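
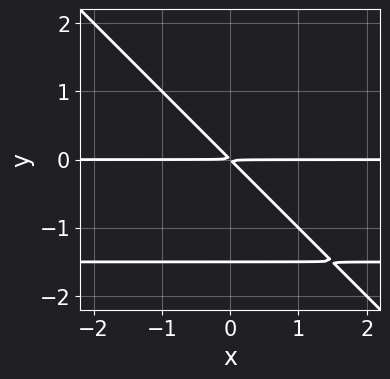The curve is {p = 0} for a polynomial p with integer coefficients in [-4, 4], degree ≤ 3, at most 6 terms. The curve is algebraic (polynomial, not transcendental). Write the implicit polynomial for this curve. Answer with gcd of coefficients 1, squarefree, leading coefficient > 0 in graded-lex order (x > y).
2*x*y^2 + 2*y^3 + 3*x*y + 3*y^2

First, the degree is 3 — no degree-2 curve has this shape.
Next, observable constraints: every point of the x-axis in the box is on the curve.
Finally, putting this together gives p.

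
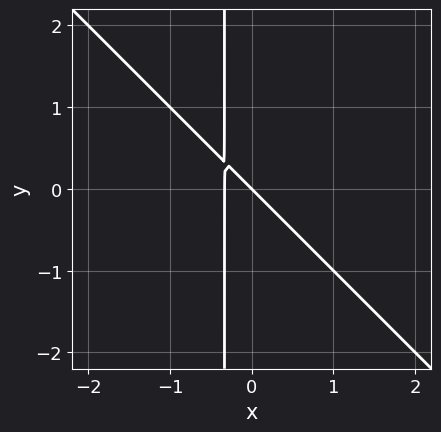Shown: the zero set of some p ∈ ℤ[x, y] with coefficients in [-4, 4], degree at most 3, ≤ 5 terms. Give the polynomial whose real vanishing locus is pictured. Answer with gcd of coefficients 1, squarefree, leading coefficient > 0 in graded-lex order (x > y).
First, degree: no degree-1 curve has this shape, so deg p = 2.
Next, against the integer gridlines: it crosses the y-axis at the gridline y = 0; it meets the x-axis at x = 0 (among the integer gridlines).
Finally, assembling these constraints gives the stated polynomial.

3*x^2 + 3*x*y + x + y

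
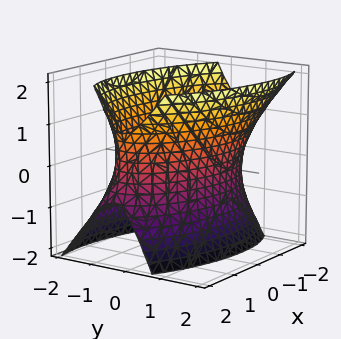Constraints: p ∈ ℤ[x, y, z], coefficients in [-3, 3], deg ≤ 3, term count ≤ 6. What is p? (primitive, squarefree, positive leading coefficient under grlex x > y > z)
x^2 + x*y + 3*y^2 - y*z - z^2 - 3

(a) The degree is 2 — the shape is more complex than any degree-1 surface.
(b) Reading off the gridlines: no z-intercept at any integer in the box; among the integer gridlines, it crosses the y-axis at y ∈ {-1, 1}.
(c) Fitting integer coefficients to these (and the overall shape) gives p.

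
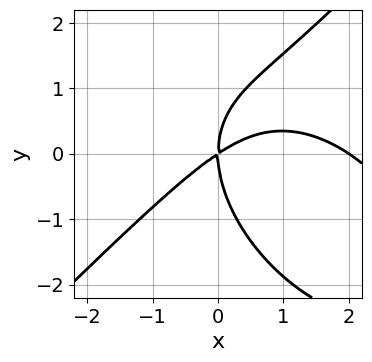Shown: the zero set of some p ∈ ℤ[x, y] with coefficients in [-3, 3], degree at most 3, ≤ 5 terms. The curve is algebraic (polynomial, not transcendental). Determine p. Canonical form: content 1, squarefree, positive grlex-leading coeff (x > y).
x^3 - y^3 - 2*x^2 + 3*x*y

The degree is 3 — the shape is more complex than any degree-2 curve.
From the visible intercepts: it meets the y-axis at y = 0 (among the integer gridlines); among the integer gridlines, it crosses the x-axis at x ∈ {0, 2}.
Solving for integer coefficients yields p as stated.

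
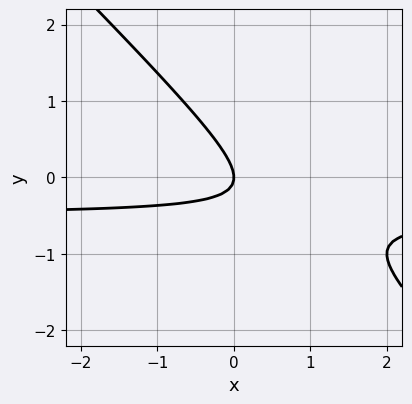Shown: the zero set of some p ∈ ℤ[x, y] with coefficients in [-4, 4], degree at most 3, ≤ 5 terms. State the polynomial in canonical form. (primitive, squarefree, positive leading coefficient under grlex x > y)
The degree is 2 — a generic line meets the curve in up to 2 points.
From the visible intercepts: one y-axis crossing is at y = 0; one x-axis crossing is at x = 0.
Fitting integer coefficients to these (and the overall shape) gives p.

2*x*y + 2*y^2 + x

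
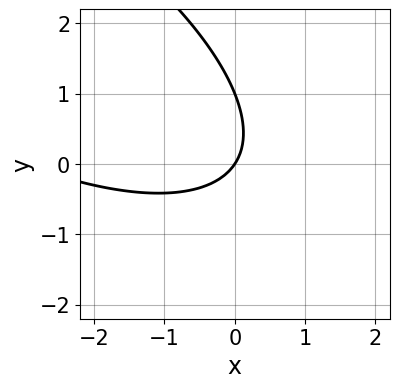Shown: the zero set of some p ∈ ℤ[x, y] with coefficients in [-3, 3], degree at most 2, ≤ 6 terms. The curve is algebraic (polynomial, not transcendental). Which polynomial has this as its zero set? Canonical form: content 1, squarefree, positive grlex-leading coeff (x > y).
x^2 + 2*x*y + 2*y^2 + 3*x - 2*y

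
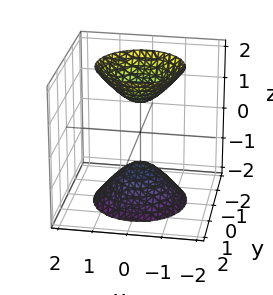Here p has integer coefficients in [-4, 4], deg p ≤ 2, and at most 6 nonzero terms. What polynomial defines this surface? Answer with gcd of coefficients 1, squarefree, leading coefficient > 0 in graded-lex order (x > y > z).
2*x^2 + 2*y^2 - z^2 + 1

1. There are 2 components. Treating them together as one polynomial.
2. The degree is 2 — the shape is more complex than any degree-1 surface.
3. Symmetry: every cross-section ⟂ z is a circle, so x, y appear only via x² + y².
4. Checking where it meets the axes: it misses every integer gridline on the y-axis; the z-axis gridline crossings are at z ∈ {-1, 1}.
5. These observations pin down the coefficients.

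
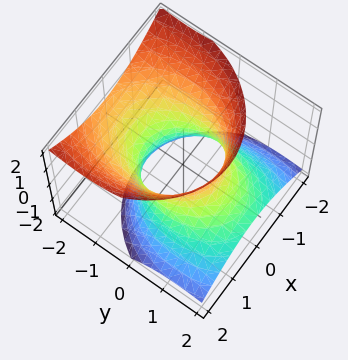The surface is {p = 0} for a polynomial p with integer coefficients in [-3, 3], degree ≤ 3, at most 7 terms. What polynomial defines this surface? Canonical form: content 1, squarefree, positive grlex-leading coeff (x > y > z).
3*x^2 + 2*y^2 + 3*y*z - 2*z^2 - 3

(a) Degree: a generic line meets the surface in up to 2 points, so deg p = 2.
(b) Against the integer gridlines: no z-intercept at any integer in the box; the x-axis gridline crossings are at x ∈ {-1, 1}.
(c) Putting this together gives p.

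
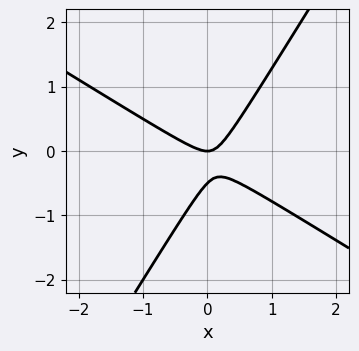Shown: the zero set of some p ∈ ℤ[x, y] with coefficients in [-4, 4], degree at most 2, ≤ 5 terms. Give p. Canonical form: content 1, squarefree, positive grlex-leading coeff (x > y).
2*x^2 + 2*x*y - 2*y^2 - y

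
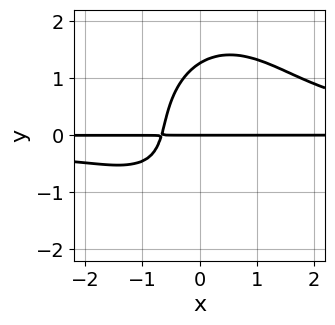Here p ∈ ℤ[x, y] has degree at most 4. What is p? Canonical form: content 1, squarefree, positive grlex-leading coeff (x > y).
2*x^2*y^2 + y^4 - 3*x*y - 2*y

First, the degree is 4 — no degree-3 curve has this shape.
Then, from the visible intercepts: the visible x-axis segment lies entirely on the curve; one y-axis crossing is at y = 0.
Finally, the integer polynomial consistent with all of this is the stated p.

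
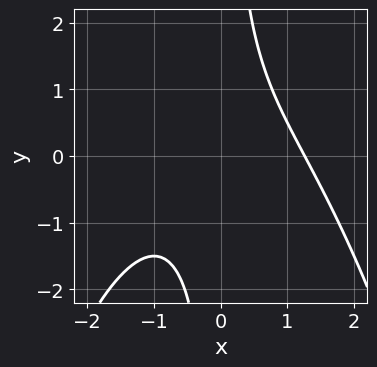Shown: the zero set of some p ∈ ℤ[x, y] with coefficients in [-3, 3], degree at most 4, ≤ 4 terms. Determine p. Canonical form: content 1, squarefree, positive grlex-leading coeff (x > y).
x^3 + 2*x*y - 2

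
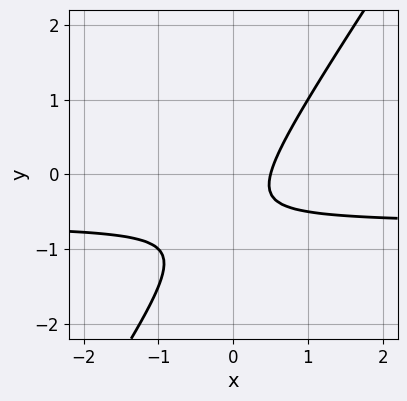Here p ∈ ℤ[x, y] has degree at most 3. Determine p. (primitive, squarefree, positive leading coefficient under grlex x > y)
3*x*y - 2*y^2 + 2*x - 2*y - 1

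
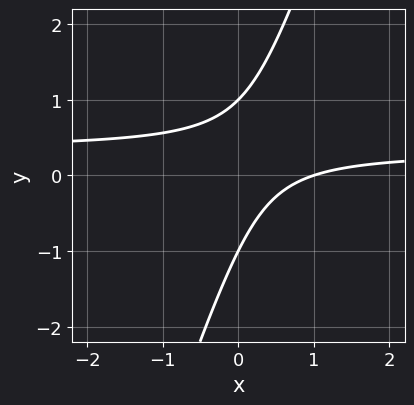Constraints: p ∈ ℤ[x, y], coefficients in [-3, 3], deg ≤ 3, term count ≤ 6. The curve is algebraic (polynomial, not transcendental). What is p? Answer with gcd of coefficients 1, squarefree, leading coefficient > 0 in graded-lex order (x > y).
3*x*y - y^2 - x + 1

(a) The degree is 2 — a generic line meets the curve in up to 2 points.
(b) From the axis intercepts and sections: among the integer gridlines, it crosses the y-axis at y ∈ {-1, 1}; it crosses the x-axis at the gridline x = 1.
(c) Matching integer coefficients to the picture gives p.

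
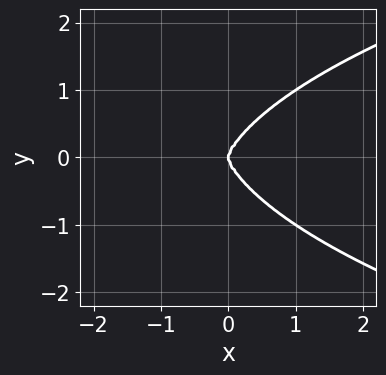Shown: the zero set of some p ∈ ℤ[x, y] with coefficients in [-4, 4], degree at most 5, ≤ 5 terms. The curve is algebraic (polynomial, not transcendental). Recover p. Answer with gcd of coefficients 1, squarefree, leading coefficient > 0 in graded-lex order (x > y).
x^2*y^2 + y^4 - 2*x^3

(a) Degree: no degree-3 curve has this shape, so deg p = 4.
(b) Symmetries: the y ↦ −y reflection is a symmetry, so y appears only in even powers.
(c) Checking where it meets the axes: it crosses the y-axis at the gridline y = 0; it meets the x-axis at x = 0 (among the integer gridlines).
(d) Solving for integer coefficients yields p as stated.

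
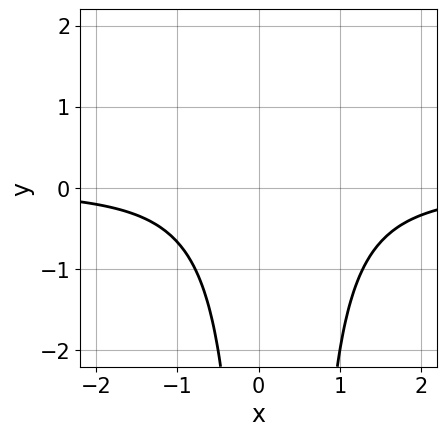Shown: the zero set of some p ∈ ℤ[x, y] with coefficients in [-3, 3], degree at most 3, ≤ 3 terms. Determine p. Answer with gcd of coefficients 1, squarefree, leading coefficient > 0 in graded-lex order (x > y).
2*x^2*y - x*y + 2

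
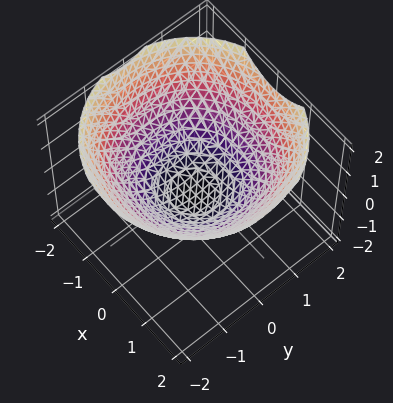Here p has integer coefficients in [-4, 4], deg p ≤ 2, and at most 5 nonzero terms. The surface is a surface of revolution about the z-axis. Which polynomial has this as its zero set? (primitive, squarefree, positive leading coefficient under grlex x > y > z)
(a) Degree: the shape is more complex than any degree-1 surface, so deg p = 2.
(b) Symmetries: every cross-section ⟂ z is a circle, so x, y appear only via x² + y².
(c) From the axis intercepts and sections: the y-axis gridline crossings are at y ∈ {-1, 1}; the x-axis gridline crossings are at x ∈ {-1, 1}; a circular section at z = 0 has radius exactly 1.
(d) The integer polynomial consistent with all of this is the stated p.

x^2 + y^2 - 2*z - 1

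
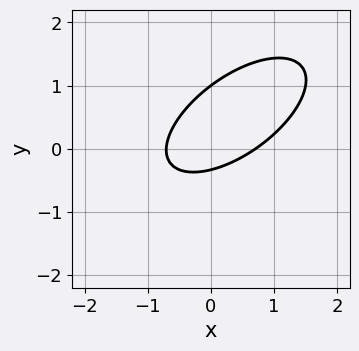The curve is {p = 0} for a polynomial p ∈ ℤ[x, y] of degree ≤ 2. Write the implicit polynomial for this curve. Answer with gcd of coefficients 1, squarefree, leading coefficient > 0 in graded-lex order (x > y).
1. deg p = 2.
2. From the visible intercepts: one y-axis crossing is at y = 1.
3. Solving for integer coefficients yields p as stated.

2*x^2 - 3*x*y + 3*y^2 - 2*y - 1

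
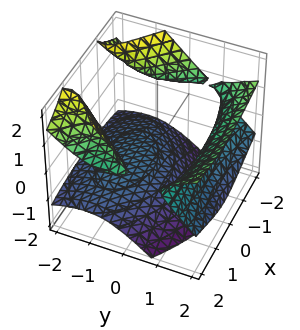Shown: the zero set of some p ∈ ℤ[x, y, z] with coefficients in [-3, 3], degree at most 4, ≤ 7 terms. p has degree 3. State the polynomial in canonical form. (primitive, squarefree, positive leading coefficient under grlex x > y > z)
x^2*z + y^3 - 3*y*z^2 - 2*z^3 - 2

(a) There are 4 components. They look like related sheets of one shape, so recover p as a whole.
(b) The degree is 3 — a generic line meets the surface in up to 3 points.
(c) From the visible intercepts: it meets the z-axis at z = -1 (among the integer gridlines); it misses every integer gridline on the x-axis.
(d) Assembling these constraints gives the stated polynomial.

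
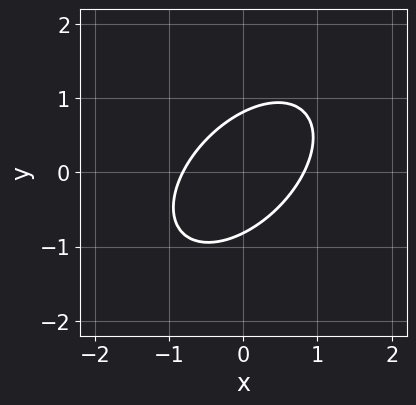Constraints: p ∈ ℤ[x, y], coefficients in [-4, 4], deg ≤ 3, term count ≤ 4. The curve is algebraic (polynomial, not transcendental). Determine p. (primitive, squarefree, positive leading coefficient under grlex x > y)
3*x^2 - 3*x*y + 3*y^2 - 2

deg p = 2.
The integer polynomial consistent with all of this is the stated p.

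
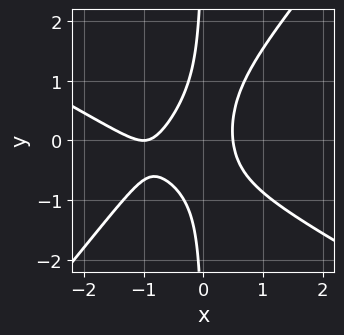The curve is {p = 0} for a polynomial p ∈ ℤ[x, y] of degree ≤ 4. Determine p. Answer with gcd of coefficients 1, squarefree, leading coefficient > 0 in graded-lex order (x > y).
First, the degree is 3 — the shape is more complex than any degree-2 curve.
Then, against the integer gridlines: it meets the x-axis at x = -1 (among the integer gridlines); no y-intercept at any integer in the box.
Finally, assembling these constraints gives the stated polynomial.

2*x^3 + 2*x^2*y - 3*x*y^2 + 3*x^2 - 1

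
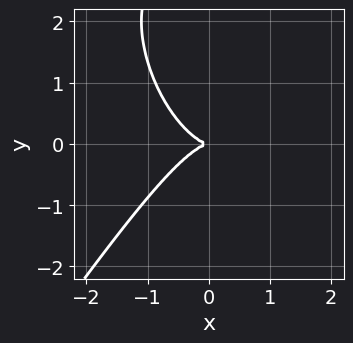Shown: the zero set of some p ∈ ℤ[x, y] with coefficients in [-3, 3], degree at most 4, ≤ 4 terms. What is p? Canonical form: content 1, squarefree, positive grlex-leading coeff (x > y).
3*x^3 - y^3 + 3*y^2

First, deg p = 3. The shape is more complex than any degree-2 curve.
Next, against the integer gridlines: it crosses the y-axis at the gridline y = 0; it crosses the x-axis at the gridline x = 0.
Finally, these observations pin down the coefficients.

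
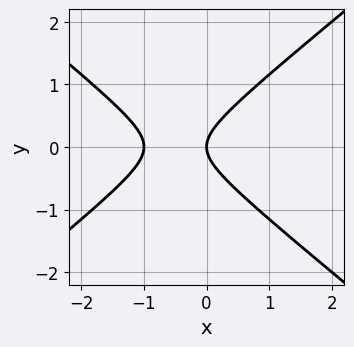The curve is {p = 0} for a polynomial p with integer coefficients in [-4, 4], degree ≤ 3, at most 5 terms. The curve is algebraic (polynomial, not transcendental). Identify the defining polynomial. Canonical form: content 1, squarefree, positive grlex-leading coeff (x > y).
2*x^2 - 3*y^2 + 2*x

1. Degree: the shape is more complex than any degree-1 curve, so deg p = 2.
2. Symmetries: mirror symmetry y ↦ −y ⇒ only even powers of y.
3. Checking where it meets the axes: the x-axis gridline crossings are at x ∈ {-1, 0}; it meets the y-axis at y = 0 (among the integer gridlines).
4. Together with the visible shape, these determine p as stated.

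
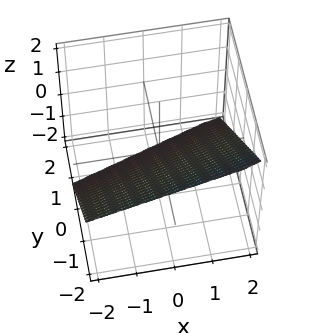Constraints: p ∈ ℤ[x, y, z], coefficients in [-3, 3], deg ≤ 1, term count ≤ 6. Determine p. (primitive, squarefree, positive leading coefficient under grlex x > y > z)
x - 3*y - 3*z - 2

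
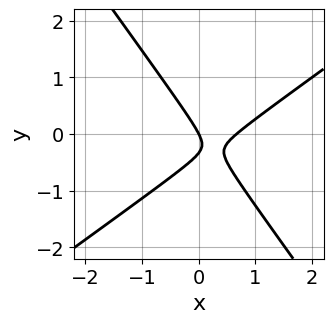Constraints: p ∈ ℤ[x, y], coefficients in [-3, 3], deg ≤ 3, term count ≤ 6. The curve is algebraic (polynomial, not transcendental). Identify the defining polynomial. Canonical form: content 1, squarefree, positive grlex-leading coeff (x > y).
1. The degree is 2 — the shape is more complex than any degree-1 curve.
2. Observable constraints: it meets the y-axis at y = 0 (among the integer gridlines); it meets the x-axis at x = 0 (among the integer gridlines).
3. Solving for integer coefficients yields p as stated.

3*x^2 - 2*x*y - 3*y^2 - 2*x - y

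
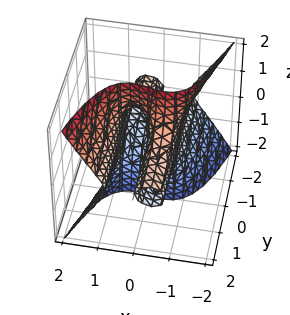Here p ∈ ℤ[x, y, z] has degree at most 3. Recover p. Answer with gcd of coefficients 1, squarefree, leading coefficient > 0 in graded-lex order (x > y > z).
3*x^3 - 2*y*z^2 - 2*x

1. The degree is 3 — a generic line meets the surface in up to 3 points.
2. From the axis intercepts and sections: every point of the z-axis in the box is on the surface; every point of the y-axis in the box is on the surface; it meets the x-axis at x = 0 (among the integer gridlines).
3. The integer polynomial consistent with all of this is the stated p.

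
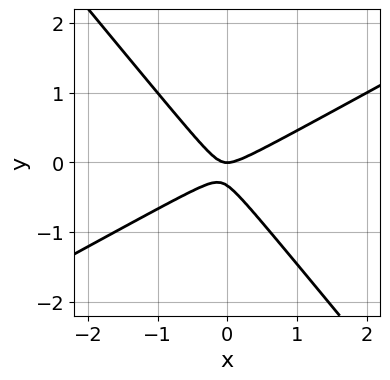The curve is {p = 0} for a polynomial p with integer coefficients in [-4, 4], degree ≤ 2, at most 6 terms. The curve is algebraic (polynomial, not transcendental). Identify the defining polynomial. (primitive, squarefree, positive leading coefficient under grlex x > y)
2*x^2 - 2*x*y - 3*y^2 - y

The degree is 2 — a generic line meets the curve in up to 2 points.
From the visible intercepts: it crosses the x-axis at the gridline x = 0; it meets the y-axis at y = 0 (among the integer gridlines).
Putting this together gives p.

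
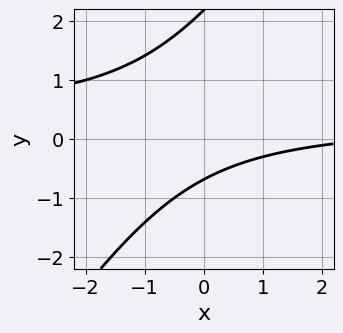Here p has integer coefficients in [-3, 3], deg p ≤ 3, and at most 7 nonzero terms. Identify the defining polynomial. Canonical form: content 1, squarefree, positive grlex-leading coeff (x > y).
deg p = 2.
Reading off the gridlines: the curve avoids every integer x-axis point in the box.
These observations pin down the coefficients.

3*x*y - 2*y^2 - x + 3*y + 3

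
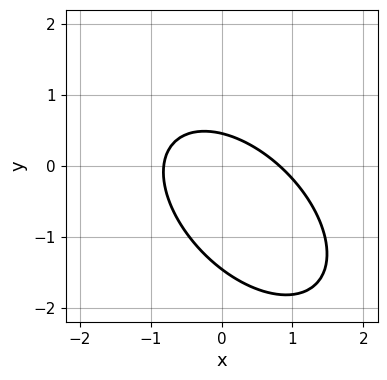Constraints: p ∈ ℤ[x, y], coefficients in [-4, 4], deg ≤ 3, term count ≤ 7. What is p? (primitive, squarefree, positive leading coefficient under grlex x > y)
First, degree: no degree-1 curve has this shape, so deg p = 2.
Finally, matching integer coefficients to the picture gives p.

3*x^2 + 3*x*y + 3*y^2 + 3*y - 2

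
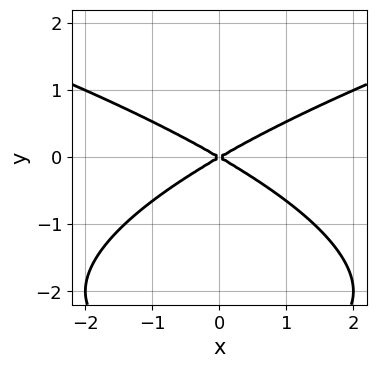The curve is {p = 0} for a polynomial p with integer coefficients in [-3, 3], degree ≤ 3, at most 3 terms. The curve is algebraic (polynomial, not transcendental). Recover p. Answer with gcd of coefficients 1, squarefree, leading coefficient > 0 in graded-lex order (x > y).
The degree is 3 — the shape is more complex than any degree-2 curve.
Symmetries: mirror symmetry x ↦ −x ⇒ only even powers of x.
Reading off the gridlines: one y-axis crossing is at y = 0; it meets the x-axis at x = 0 (among the integer gridlines).
Assembling these constraints gives the stated polynomial.

y^3 - x^2 + 3*y^2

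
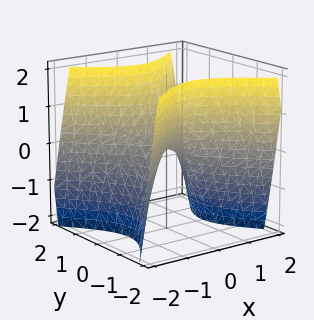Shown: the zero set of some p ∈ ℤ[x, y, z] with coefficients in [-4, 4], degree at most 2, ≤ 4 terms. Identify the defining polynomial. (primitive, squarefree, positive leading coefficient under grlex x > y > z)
3*x^2 - 3*y^2 + 2*z

deg p = 2. A saddle surface; a quadric.
Symmetries: mirror symmetry x ↦ −x ⇒ only even powers of x; mirror symmetry y ↦ −y ⇒ only even powers of y.
From the axis intercepts and sections: it meets the y-axis at y = 0 (among the integer gridlines); one z-axis crossing is at z = 0.
Fitting integer coefficients to these (and the overall shape) gives p.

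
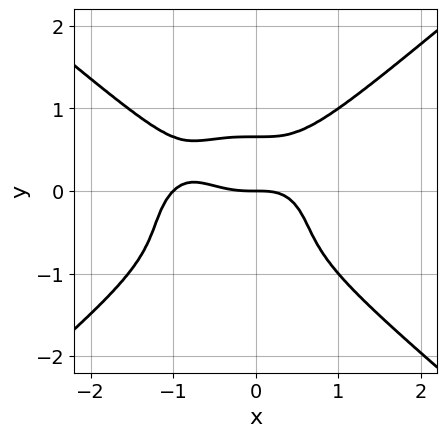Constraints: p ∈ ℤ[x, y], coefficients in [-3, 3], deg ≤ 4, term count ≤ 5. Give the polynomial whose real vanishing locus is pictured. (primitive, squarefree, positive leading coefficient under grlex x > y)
1. The degree is 4 — a generic line meets the curve in up to 4 points.
2. Observable constraints: it meets the y-axis at y = 0 (among the integer gridlines); the x-axis gridline crossings are at x ∈ {-1, 0}.
3. Solving for integer coefficients yields p as stated.

x^4 - 2*y^4 + x^3 - y^3 + y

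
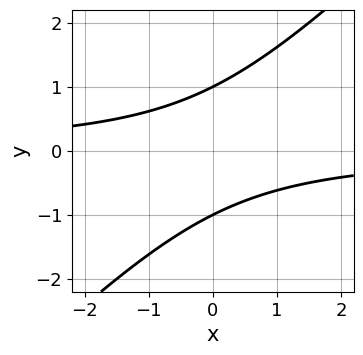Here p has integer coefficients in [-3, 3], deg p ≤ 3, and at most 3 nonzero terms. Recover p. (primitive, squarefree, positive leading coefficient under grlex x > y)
x*y - y^2 + 1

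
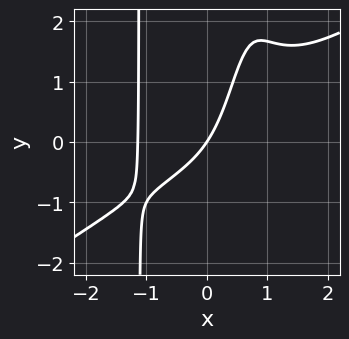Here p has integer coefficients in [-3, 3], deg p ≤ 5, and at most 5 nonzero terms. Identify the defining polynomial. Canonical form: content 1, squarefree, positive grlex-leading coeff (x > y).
(a) Degree: no degree-3 curve has this shape, so deg p = 4.
(b) From the axis intercepts and sections: one y-axis crossing is at y = 0; one x-axis crossing is at x = 0.
(c) Assembling these constraints gives the stated polynomial.

2*x^4 - 3*x^3*y + 2*x*y + 3*x - 2*y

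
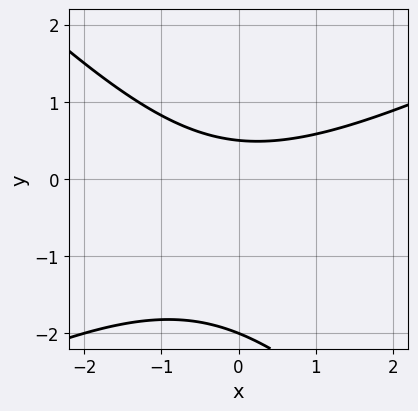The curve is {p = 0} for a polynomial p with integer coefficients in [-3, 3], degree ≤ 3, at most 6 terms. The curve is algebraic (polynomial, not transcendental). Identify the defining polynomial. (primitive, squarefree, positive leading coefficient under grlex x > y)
1. deg p = 2. The shape is more complex than any degree-1 curve.
2. Reading off the gridlines: one y-axis crossing is at y = -2; it misses every integer gridline on the x-axis.
3. The integer polynomial consistent with all of this is the stated p.

x^2 - x*y - 2*y^2 - 3*y + 2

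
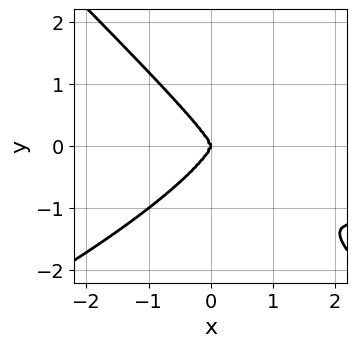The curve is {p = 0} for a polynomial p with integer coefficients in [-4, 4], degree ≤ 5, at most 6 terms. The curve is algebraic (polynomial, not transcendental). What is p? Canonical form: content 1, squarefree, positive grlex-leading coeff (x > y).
x^3*y - 2*x^2*y^2 + 3*y^4 + 2*x^3

(a) Degree: no degree-3 curve has this shape, so deg p = 4.
(b) From the visible intercepts: one x-axis crossing is at x = 0; it meets the y-axis at y = 0 (among the integer gridlines).
(c) The integer polynomial consistent with all of this is the stated p.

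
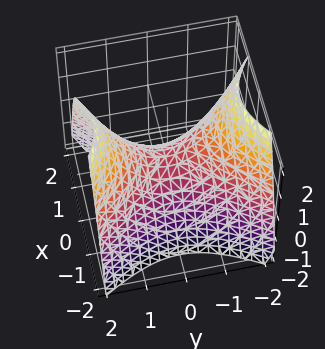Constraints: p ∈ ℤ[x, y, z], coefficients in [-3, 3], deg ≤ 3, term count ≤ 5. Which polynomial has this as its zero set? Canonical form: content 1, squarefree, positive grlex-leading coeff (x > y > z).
First, the degree is 2 — a hyperbolic paraboloid; a quadric.
Next, symmetries: mirror symmetry x ↦ −x ⇒ only even powers of x; mirror symmetry y ↦ −y ⇒ only even powers of y.
Then, against the integer gridlines: it meets the y-axis at y = 0 (among the integer gridlines); it meets the x-axis at x = 0 (among the integer gridlines); it crosses the z-axis at the gridline z = 0.
Finally, the integer polynomial consistent with all of this is the stated p.

3*x^2 - 2*y^2 + 3*z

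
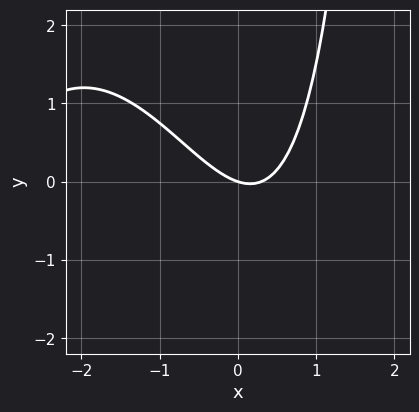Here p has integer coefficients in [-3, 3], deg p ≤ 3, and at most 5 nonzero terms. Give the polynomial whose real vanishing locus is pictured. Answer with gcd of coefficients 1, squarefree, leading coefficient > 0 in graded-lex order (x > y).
(a) Degree: no degree-2 curve has this shape, so deg p = 3.
(b) From the axis intercepts and sections: it crosses the y-axis at the gridline y = 0; one x-axis crossing is at x = 0.
(c) Together with the visible shape, these determine p as stated.

x^3 + 3*x^2 + x*y - x - 3*y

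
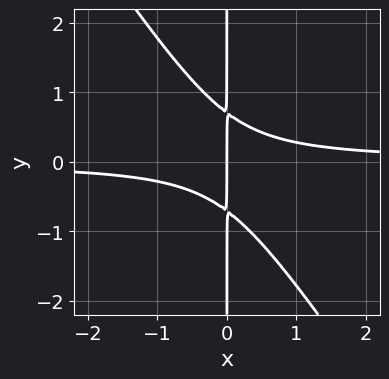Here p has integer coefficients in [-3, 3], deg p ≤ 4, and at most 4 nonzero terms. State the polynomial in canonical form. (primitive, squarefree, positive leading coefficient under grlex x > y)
3*x^2*y + 2*x*y^2 - x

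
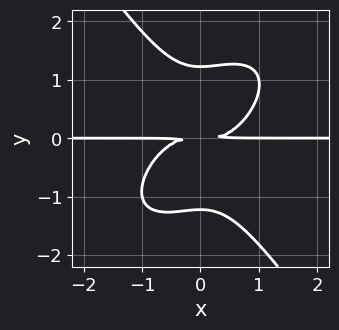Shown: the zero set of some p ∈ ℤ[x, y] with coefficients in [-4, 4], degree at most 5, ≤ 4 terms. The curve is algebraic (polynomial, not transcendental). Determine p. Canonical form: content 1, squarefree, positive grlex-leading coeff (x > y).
3*x^3*y - 2*x^2*y^2 + 2*y^4 - 3*y^2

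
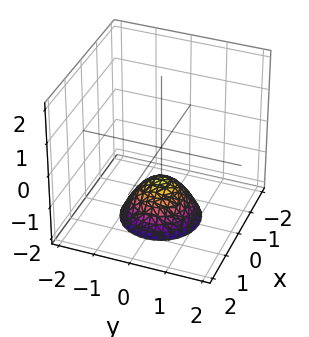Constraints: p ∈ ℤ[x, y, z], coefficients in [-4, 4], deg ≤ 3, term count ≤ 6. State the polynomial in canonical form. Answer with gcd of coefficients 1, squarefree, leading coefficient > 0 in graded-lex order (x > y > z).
x^2 + y^2 + z + 1

(a) The degree is 2 — no degree-1 surface has this shape.
(b) Symmetries: the z-axis is an axis of rotation, so x and y enter only as x² + y².
(c) Reading off the gridlines: it meets the z-axis at z = -1 (among the integer gridlines); it misses every integer gridline on the y-axis; no x-intercept at any integer in the box.
(d) These observations pin down the coefficients.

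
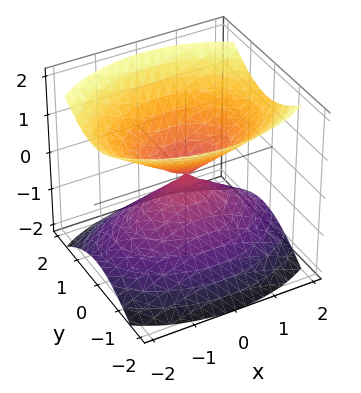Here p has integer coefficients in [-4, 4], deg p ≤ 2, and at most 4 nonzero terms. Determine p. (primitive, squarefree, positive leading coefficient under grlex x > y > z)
x^2 + 2*y^2 - 2*z^2

1. The picture has 2 separate pieces.
2. Degree: two nappes meeting at a single point; a quadric, so deg p = 2.
3. Symmetries: it's symmetric under y → −y, forcing even powers of y; it's symmetric under x → −x, forcing even powers of x; it's symmetric under z → −z, forcing even powers of z.
4. Reading off the gridlines: one x-axis crossing is at x = 0; it crosses the z-axis at the gridline z = 0.
5. Together with the visible shape, these determine p as stated.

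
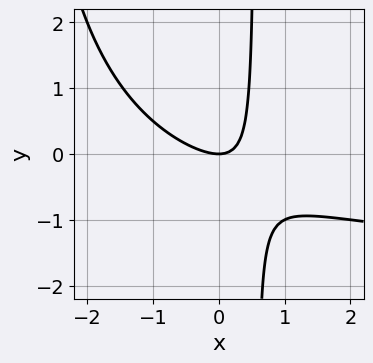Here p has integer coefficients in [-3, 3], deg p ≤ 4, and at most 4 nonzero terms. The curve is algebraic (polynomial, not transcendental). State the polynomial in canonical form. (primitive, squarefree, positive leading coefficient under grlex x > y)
x^2*y + 2*x^2 + 3*x*y - 2*y

1. Degree: no degree-2 curve has this shape, so deg p = 3.
2. From the visible intercepts: it meets the y-axis at y = 0 (among the integer gridlines); it meets the x-axis at x = 0 (among the integer gridlines).
3. These observations pin down the coefficients.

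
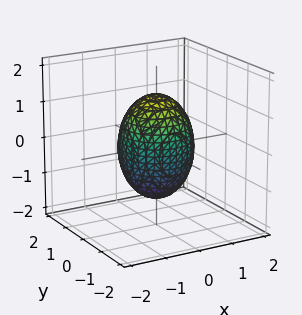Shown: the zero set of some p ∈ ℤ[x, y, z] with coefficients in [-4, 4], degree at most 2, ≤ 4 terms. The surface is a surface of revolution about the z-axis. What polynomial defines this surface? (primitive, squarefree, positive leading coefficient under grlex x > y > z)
Degree: a generic line meets the surface in up to 2 points, so deg p = 2.
Symmetries: rotational symmetry about the z-axis ⇒ p depends on x, y only through x² + y².
From the visible intercepts: the x-axis gridline crossings are at x ∈ {-1, 1}; a circular section at z = 0 has radius exactly 1; among the integer gridlines, it crosses the y-axis at y ∈ {-1, 1}.
Matching integer coefficients to the picture gives p.

2*x^2 + 2*y^2 + z^2 - 2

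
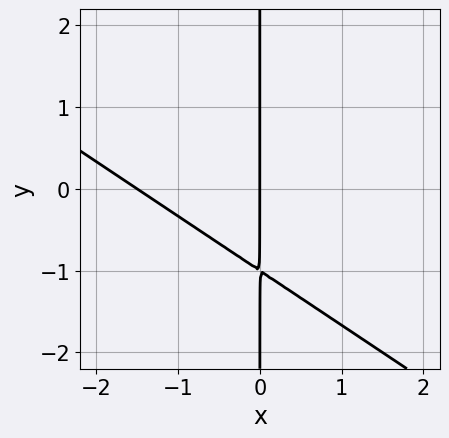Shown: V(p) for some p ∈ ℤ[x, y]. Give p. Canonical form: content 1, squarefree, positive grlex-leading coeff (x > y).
2*x^2 + 3*x*y + 3*x

1. deg p = 2. The shape is more complex than any degree-1 curve.
2. Reading off the gridlines: every point of the y-axis in the box is on the curve; it meets the x-axis at x = 0 (among the integer gridlines).
3. These observations pin down the coefficients.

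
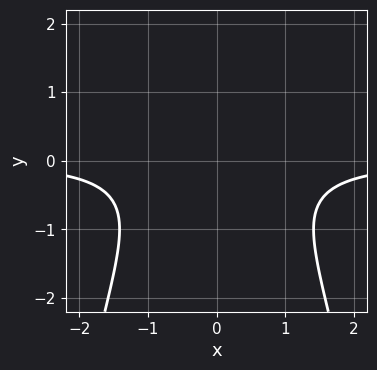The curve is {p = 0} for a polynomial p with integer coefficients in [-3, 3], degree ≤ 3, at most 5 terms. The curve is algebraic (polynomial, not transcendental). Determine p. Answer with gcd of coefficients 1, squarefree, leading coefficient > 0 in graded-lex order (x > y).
x^2*y + y^2 + 1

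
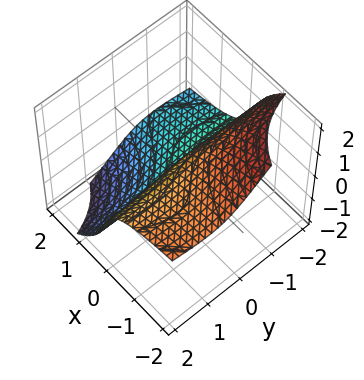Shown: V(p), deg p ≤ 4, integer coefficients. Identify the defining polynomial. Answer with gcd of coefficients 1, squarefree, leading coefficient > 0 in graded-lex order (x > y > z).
2*x*y^2 - 3*x*y*z + y^2*z + 2*z^3 + 3*x

deg p = 3.
From the axis intercepts and sections: every point of the y-axis in the box is on the surface; it meets the x-axis at x = 0 (among the integer gridlines).
Solving for integer coefficients yields p as stated.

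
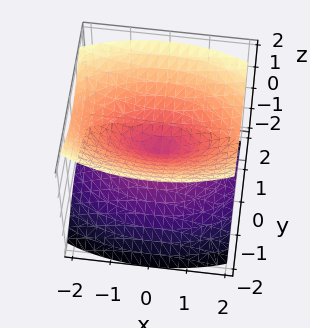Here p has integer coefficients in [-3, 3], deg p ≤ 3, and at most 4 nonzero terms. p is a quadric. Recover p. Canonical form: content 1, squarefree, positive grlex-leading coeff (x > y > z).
First, there are 2 components.
Then, degree: two nappes meeting at a single point; a quadric, so deg p = 2.
Then, symmetries: mirror symmetry x ↦ −x ⇒ only even powers of x; the y ↦ −y reflection is a symmetry, so y appears only in even powers; it's symmetric under z → −z, forcing even powers of z.
Then, against the integer gridlines: it meets the z-axis at z = 0 (among the integer gridlines); it crosses the y-axis at the gridline y = 0; it meets the x-axis at x = 0 (among the integer gridlines).
Finally, fitting integer coefficients to these (and the overall shape) gives p.

x^2 + 3*y^2 - 3*z^2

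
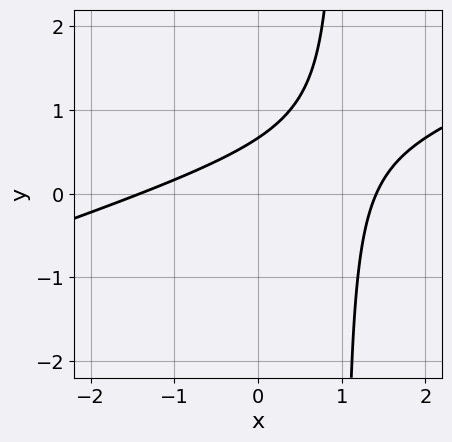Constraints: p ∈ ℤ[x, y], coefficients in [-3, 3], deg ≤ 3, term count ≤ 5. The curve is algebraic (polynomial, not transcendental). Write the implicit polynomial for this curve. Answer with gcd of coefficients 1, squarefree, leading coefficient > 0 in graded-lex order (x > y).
First, degree: no degree-1 curve has this shape, so deg p = 2.
Finally, putting this together gives p.

x^2 - 3*x*y + 3*y - 2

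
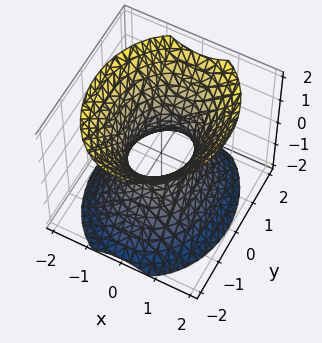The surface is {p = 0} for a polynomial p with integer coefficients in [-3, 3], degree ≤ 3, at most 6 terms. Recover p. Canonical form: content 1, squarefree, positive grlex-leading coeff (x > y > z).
3*x^2 + 2*y^2 - 2*z^2 - 2

deg p = 2. One connected sheet with a waist; a quadric.
Symmetries: mirror symmetry x ↦ −x ⇒ only even powers of x; the z ↦ −z reflection is a symmetry, so z appears only in even powers; the y ↦ −y reflection is a symmetry, so y appears only in even powers.
Reading off the gridlines: the y-axis gridline crossings are at y ∈ {-1, 1}; the surface avoids every integer z-axis point in the box.
Solving for integer coefficients yields p as stated.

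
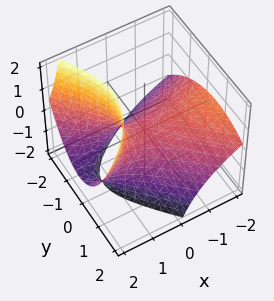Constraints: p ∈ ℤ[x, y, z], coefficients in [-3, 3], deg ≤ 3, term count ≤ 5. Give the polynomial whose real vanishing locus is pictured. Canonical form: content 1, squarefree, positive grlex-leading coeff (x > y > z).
x^2 - x*y + 3*x*z - 2*y^2 - 3*z

First, deg p = 2.
Next, from the visible intercepts: it meets the y-axis at y = 0 (among the integer gridlines); it crosses the x-axis at the gridline x = 0; it meets the z-axis at z = 0 (among the integer gridlines).
Finally, the integer polynomial consistent with all of this is the stated p.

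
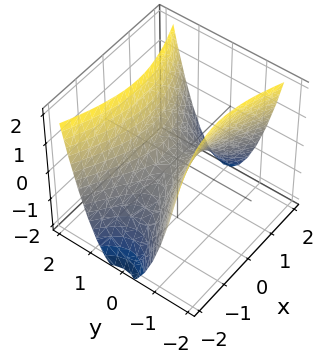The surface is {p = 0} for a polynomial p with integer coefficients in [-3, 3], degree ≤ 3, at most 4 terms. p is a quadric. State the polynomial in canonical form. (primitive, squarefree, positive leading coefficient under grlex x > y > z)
x^2 - 3*y^2 + 2*z

1. deg p = 2. A hyperbolic paraboloid; a quadric.
2. Symmetries: mirror symmetry y ↦ −y ⇒ only even powers of y; mirror symmetry x ↦ −x ⇒ only even powers of x.
3. From the visible intercepts: one x-axis crossing is at x = 0; it crosses the y-axis at the gridline y = 0; it meets the z-axis at z = 0 (among the integer gridlines).
4. Assembling these constraints gives the stated polynomial.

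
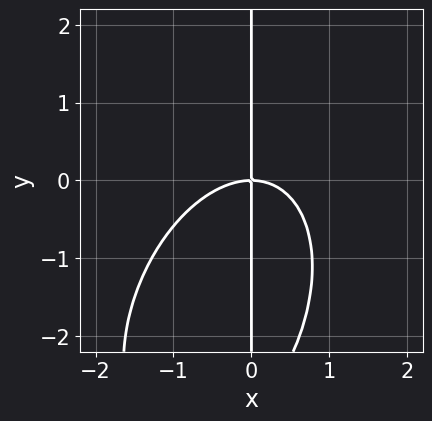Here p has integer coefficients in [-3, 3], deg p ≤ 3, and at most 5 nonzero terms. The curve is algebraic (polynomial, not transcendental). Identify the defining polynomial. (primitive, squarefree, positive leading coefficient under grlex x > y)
2*x^3 - x^2*y + x*y^2 + 3*x*y

First, deg p = 3.
Then, against the integer gridlines: it crosses the x-axis at the gridline x = 0; every point of the y-axis in the box is on the curve.
Finally, matching integer coefficients to the picture gives p.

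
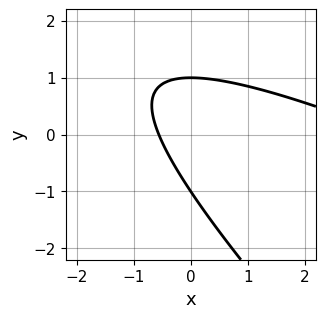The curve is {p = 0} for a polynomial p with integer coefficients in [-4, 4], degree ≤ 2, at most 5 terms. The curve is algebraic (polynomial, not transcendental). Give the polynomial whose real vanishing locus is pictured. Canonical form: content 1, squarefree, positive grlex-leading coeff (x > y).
x^2 + 3*x*y + 2*y^2 - 3*x - 2

First, deg p = 2.
Then, checking where it meets the axes: among the integer gridlines, it crosses the y-axis at y ∈ {-1, 1}.
Finally, assembling these constraints gives the stated polynomial.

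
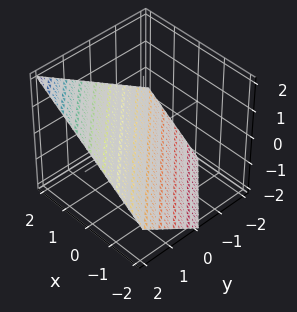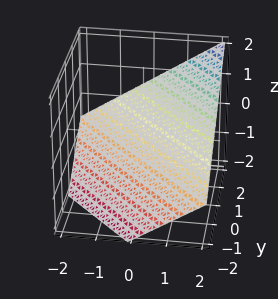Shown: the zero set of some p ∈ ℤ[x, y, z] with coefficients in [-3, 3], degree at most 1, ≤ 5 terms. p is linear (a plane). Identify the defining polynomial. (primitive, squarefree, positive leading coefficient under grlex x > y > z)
2*x + 2*y - 3*z - 2

1. Degree: every cross-section is a straight line — this is a plane, so deg p = 1.
2. Against the integer gridlines: it crosses the x-axis at the gridline x = 1; it crosses the y-axis at the gridline y = 1.
3. The integer polynomial consistent with all of this is the stated p.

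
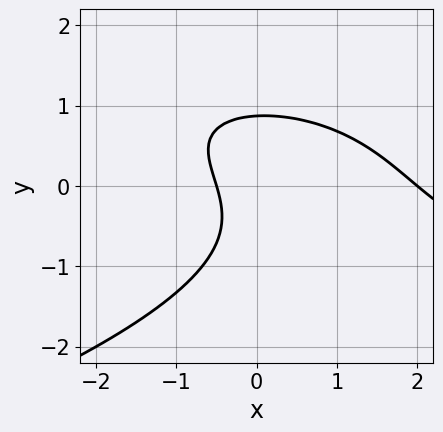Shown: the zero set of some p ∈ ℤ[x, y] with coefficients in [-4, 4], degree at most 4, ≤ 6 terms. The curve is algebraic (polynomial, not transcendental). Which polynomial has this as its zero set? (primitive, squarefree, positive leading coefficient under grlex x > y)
3*y^3 + 2*x^2 + 3*x*y - 3*x - 2

Degree: no degree-2 curve has this shape, so deg p = 3.
From the visible intercepts: it crosses the x-axis at the gridline x = 2.
Matching integer coefficients to the picture gives p.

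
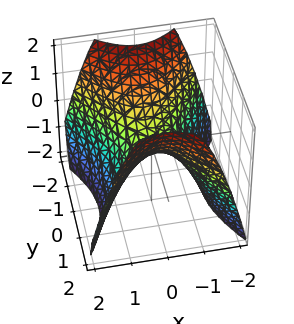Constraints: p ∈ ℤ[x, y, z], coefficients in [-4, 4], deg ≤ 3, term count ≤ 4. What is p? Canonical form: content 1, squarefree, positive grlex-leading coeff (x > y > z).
1. Degree: a hyperbolic paraboloid; a quadric, so deg p = 2.
2. Symmetries: mirror symmetry x ↦ −x ⇒ only even powers of x; the y ↦ −y reflection is a symmetry, so y appears only in even powers.
3. From the axis intercepts and sections: it meets the z-axis at z = 0 (among the integer gridlines); one y-axis crossing is at y = 0; it crosses the x-axis at the gridline x = 0.
4. The integer polynomial consistent with all of this is the stated p.

3*x^2 - 2*y^2 + 3*z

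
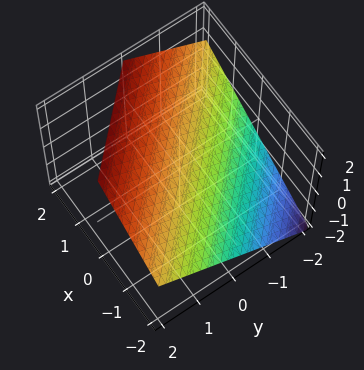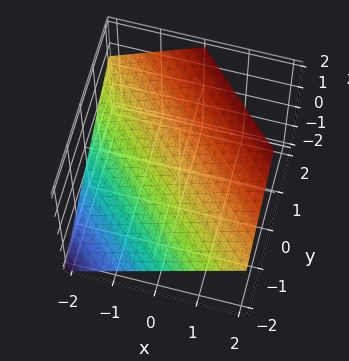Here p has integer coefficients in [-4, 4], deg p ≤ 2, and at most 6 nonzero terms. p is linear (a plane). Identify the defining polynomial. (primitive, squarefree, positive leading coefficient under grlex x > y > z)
2*x + 2*y - 3*z + 2

1. The degree is 1 — every cross-section is a straight line — this is a plane.
2. Checking where it meets the axes: it meets the y-axis at y = -1 (among the integer gridlines); it crosses the x-axis at the gridline x = -1.
3. Assembling these constraints gives the stated polynomial.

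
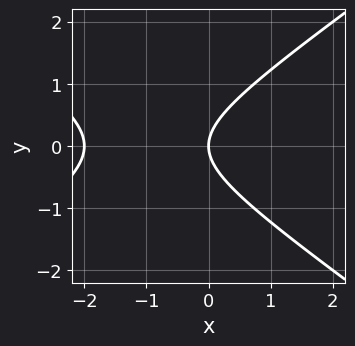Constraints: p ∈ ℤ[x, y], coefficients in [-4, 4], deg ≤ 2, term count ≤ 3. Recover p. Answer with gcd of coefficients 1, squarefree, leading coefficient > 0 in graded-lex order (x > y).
x^2 - 2*y^2 + 2*x

First, degree: no degree-1 curve has this shape, so deg p = 2.
Then, symmetries: mirror symmetry y ↦ −y ⇒ only even powers of y.
Then, reading off the gridlines: one y-axis crossing is at y = 0; the x-axis gridline crossings are at x ∈ {-2, 0}.
Finally, together with the visible shape, these determine p as stated.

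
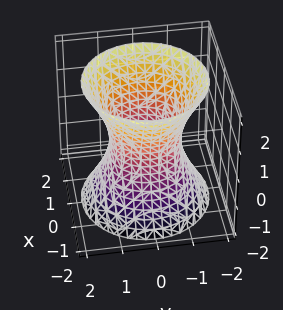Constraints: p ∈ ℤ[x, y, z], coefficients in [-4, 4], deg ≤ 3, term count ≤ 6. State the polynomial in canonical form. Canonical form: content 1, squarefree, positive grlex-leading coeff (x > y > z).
First, the degree is 2 — one connected sheet with a waist; a quadric.
Next, symmetries: the z ↦ −z reflection is a symmetry, so z appears only in even powers; every cross-section ⟂ z is a circle, so x, y appear only via x² + y².
Next, from the visible intercepts: among the integer gridlines, it crosses the x-axis at x ∈ {-1, 1}; among the integer gridlines, it crosses the y-axis at y ∈ {-1, 1}.
Finally, together with the visible shape, these determine p as stated.

2*x^2 + 2*y^2 - z^2 - 2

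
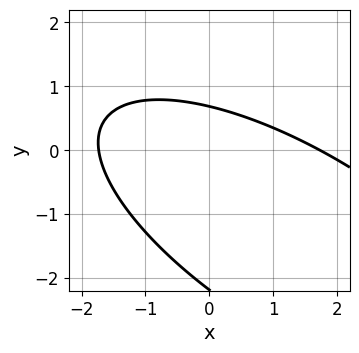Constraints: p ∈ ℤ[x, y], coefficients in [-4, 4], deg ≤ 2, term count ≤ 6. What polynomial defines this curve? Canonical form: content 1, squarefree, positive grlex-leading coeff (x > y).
(a) The degree is 2 — a generic line meets the curve in up to 2 points.
(b) Matching integer coefficients to the picture gives p.

x^2 + 2*x*y + 2*y^2 + 3*y - 3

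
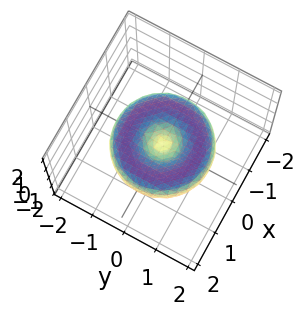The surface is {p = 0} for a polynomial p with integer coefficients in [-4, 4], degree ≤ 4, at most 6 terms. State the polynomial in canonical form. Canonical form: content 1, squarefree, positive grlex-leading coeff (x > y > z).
First, the degree is 4 — no degree-3 surface has this shape.
Next, by symmetry, the z-axis is an axis of rotation, so x and y enter only as x² + y².
Then, reading off the gridlines: one z-axis crossing is at z = 0; it crosses the x-axis at the gridline x = 0; it meets the y-axis at y = 0 (among the integer gridlines); a circular section at z = 0 has radius between 1 and 2.
Finally, fitting integer coefficients to these (and the overall shape) gives p.

x^4 + 2*x^2*y^2 + y^4 - 2*x^2 - 2*y^2 + 3*z^2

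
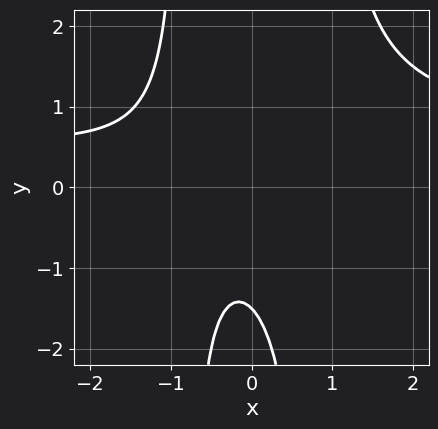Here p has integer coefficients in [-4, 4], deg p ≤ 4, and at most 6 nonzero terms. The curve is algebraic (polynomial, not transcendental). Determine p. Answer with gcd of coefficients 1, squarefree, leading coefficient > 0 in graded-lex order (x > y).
3*x^2*y - 2*x^2 - 2*x - 2*y - 3

1. The degree is 3 — the shape is more complex than any degree-2 curve.
2. Reading off the gridlines: it misses every integer gridline on the x-axis.
3. Together with the visible shape, these determine p as stated.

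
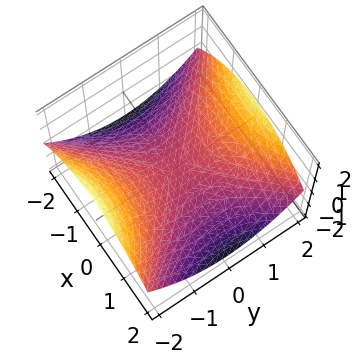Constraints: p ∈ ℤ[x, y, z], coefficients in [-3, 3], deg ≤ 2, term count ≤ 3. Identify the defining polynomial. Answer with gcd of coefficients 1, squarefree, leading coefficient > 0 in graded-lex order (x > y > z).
x^2 - y^2 + 3*z

1. deg p = 2. A hyperbolic paraboloid; a quadric.
2. Symmetries: the x ↦ −x reflection is a symmetry, so x appears only in even powers; the y ↦ −y reflection is a symmetry, so y appears only in even powers.
3. From the visible intercepts: one y-axis crossing is at y = 0; one z-axis crossing is at z = 0.
4. Solving for integer coefficients yields p as stated.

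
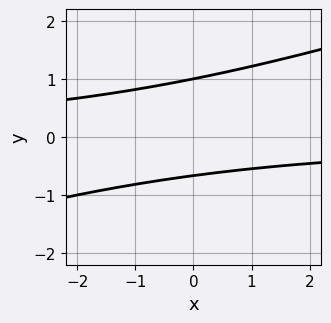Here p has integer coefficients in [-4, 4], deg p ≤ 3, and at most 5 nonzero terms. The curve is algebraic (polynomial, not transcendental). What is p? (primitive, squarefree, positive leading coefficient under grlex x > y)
x*y - 3*y^2 + y + 2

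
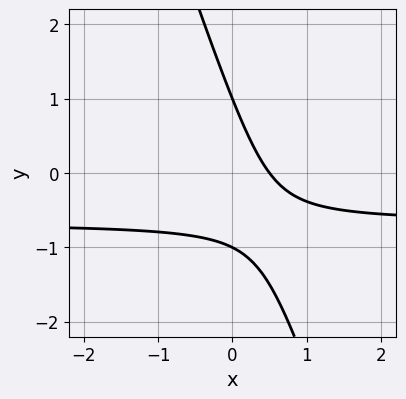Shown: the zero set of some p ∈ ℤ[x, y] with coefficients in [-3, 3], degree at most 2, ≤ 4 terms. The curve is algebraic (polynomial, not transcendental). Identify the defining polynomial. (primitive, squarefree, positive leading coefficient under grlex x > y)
First, degree: the shape is more complex than any degree-1 curve, so deg p = 2.
Next, observable constraints: the y-axis gridline crossings are at y ∈ {-1, 1}.
Finally, assembling these constraints gives the stated polynomial.

3*x*y + y^2 + 2*x - 1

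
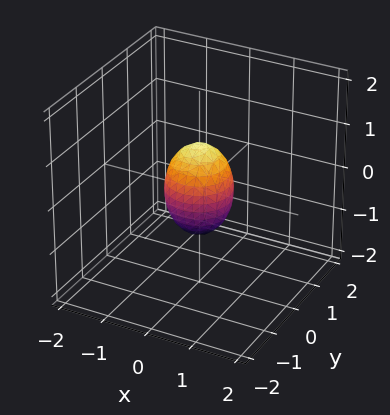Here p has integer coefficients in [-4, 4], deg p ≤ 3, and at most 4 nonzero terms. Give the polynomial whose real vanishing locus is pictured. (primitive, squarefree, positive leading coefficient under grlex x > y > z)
2*x^2 + 2*y^2 + z^2 - 1

1. Degree: a closed, bounded, convex surface; a quadric, so deg p = 2.
2. By symmetry, every cross-section ⟂ z is a circle, so x, y appear only via x² + y²; mirror symmetry z ↦ −z ⇒ only even powers of z.
3. Against the integer gridlines: the z-axis gridline crossings are at z ∈ {-1, 1}; a circular section at z = 0 has radius between 0 and 1.
4. Assembling these constraints gives the stated polynomial.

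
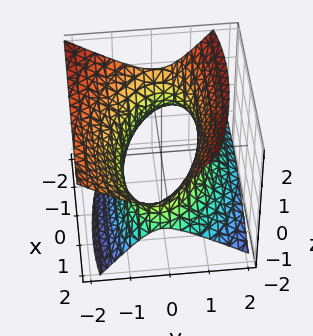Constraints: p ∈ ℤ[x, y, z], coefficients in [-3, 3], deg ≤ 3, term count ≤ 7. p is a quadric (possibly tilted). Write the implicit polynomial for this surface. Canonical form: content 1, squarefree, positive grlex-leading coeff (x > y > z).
x^2 + x*y + 3*y^2 + 2*y*z - 3*z^2 - 3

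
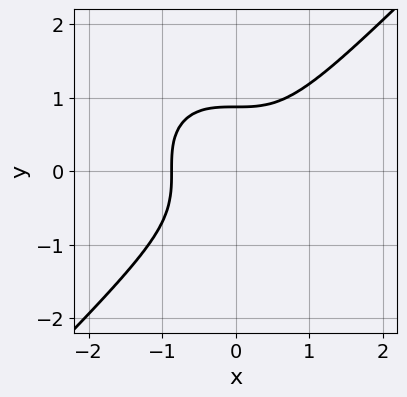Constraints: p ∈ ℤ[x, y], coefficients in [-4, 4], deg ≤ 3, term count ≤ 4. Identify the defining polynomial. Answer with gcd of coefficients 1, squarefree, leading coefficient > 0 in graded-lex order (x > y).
3*x^3 - 3*y^3 + 2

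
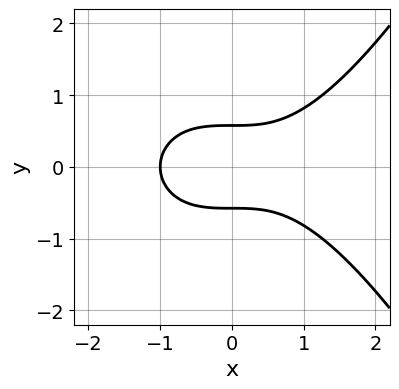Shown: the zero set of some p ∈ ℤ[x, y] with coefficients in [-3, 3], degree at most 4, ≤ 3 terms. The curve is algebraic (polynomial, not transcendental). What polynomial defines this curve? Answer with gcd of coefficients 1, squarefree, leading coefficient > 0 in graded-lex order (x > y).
x^3 - 3*y^2 + 1

First, the degree is 3 — no degree-2 curve has this shape.
Next, symmetries: the y ↦ −y reflection is a symmetry, so y appears only in even powers.
Then, from the axis intercepts and sections: it meets the x-axis at x = -1 (among the integer gridlines).
Finally, these observations pin down the coefficients.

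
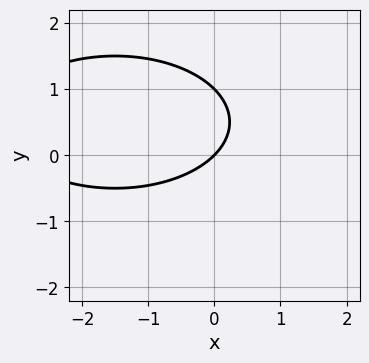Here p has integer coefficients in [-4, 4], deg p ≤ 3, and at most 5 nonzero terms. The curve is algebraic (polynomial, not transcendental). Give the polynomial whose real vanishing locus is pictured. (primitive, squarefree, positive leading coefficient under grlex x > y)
x^2 + 3*y^2 + 3*x - 3*y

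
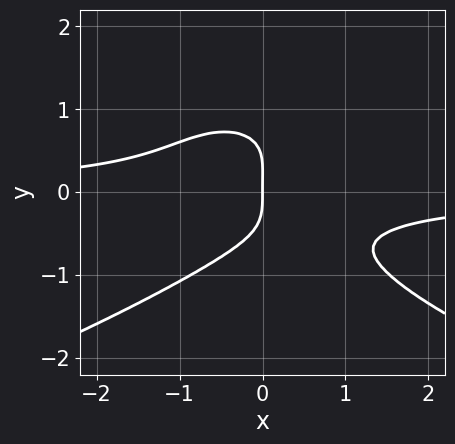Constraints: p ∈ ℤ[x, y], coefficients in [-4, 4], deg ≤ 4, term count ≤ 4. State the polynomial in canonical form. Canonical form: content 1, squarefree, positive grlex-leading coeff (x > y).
3*y^4 + 3*x^2*y - y^3 + 2*x

deg p = 4.
Reading off the gridlines: it meets the x-axis at x = 0 (among the integer gridlines); it meets the y-axis at y = 0 (among the integer gridlines).
Putting this together gives p.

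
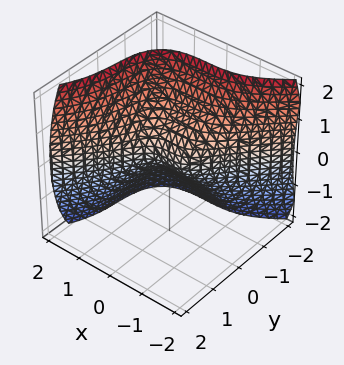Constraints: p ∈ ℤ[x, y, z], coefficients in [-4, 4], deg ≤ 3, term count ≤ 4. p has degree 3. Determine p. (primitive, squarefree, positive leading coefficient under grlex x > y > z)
x^3 - y^3 - z^2 - y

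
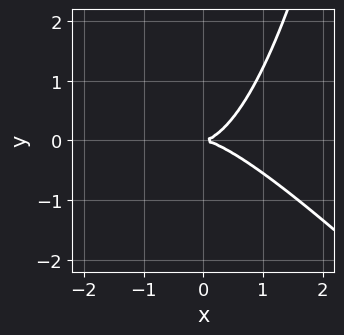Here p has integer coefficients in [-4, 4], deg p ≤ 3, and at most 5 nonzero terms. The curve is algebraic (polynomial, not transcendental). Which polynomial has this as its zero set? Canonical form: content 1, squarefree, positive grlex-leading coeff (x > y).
2*x^3 + 2*x^2*y - 3*y^2

(a) deg p = 3. A generic line meets the curve in up to 3 points.
(b) From the visible intercepts: one y-axis crossing is at y = 0; one x-axis crossing is at x = 0.
(c) Solving for integer coefficients yields p as stated.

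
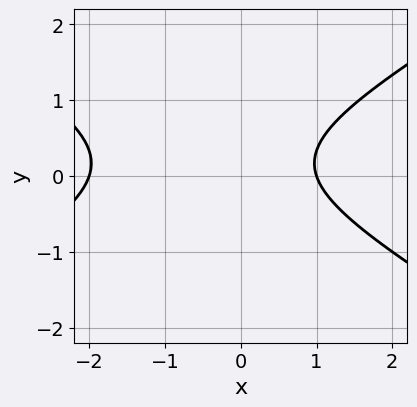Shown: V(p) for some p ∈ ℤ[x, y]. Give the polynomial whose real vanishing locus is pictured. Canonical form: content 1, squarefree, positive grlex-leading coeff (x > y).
First, degree: no degree-1 curve has this shape, so deg p = 2.
Next, observable constraints: the curve avoids every integer y-axis point in the box; the x-axis gridline crossings are at x ∈ {-2, 1}.
Finally, together with the visible shape, these determine p as stated.

x^2 - 3*y^2 + x + y - 2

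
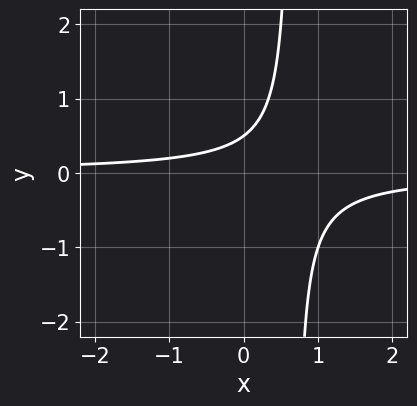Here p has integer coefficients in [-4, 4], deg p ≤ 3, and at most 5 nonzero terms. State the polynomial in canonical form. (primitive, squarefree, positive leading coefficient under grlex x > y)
3*x*y - 2*y + 1

1. deg p = 2. A generic line meets the curve in up to 2 points.
2. From the axis intercepts and sections: no x-intercept at any integer in the box.
3. Fitting integer coefficients to these (and the overall shape) gives p.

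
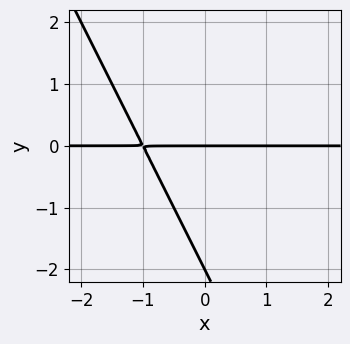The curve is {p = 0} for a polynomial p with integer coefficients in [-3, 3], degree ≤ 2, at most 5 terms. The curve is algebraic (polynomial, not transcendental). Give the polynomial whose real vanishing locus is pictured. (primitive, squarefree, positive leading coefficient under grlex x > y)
First, degree: the shape is more complex than any degree-1 curve, so deg p = 2.
Then, from the visible intercepts: among the integer gridlines, it crosses the y-axis at y ∈ {-2, 0}; the visible x-axis segment lies entirely on the curve.
Finally, the integer polynomial consistent with all of this is the stated p.

2*x*y + y^2 + 2*y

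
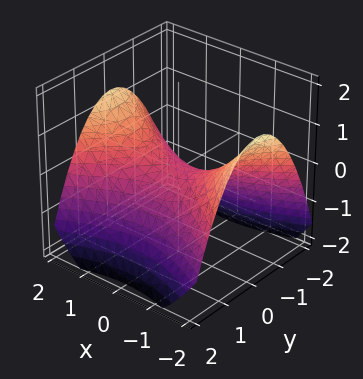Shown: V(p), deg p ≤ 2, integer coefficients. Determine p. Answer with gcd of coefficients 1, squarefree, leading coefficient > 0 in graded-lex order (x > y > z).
deg p = 2. A saddle surface; a quadric.
Symmetries: it's symmetric under y → −y, forcing even powers of y; the x ↦ −x reflection is a symmetry, so x appears only in even powers.
From the visible intercepts: it meets the z-axis at z = 0 (among the integer gridlines); it meets the y-axis at y = 0 (among the integer gridlines); one x-axis crossing is at x = 0.
The integer polynomial consistent with all of this is the stated p.

x^2 - 2*y^2 - 3*z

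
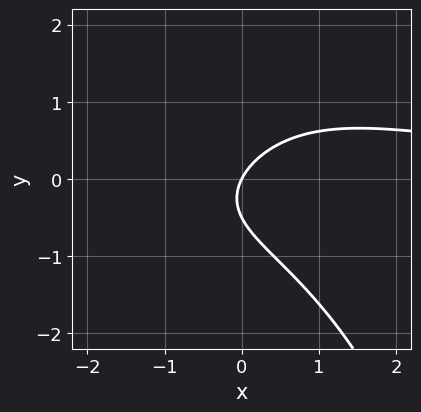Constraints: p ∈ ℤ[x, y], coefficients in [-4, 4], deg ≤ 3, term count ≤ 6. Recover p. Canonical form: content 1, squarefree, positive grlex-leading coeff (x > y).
Degree: the shape is more complex than any degree-2 curve, so deg p = 3.
From the axis intercepts and sections: it meets the x-axis at x = 0 (among the integer gridlines); it meets the y-axis at y = 0 (among the integer gridlines).
The integer polynomial consistent with all of this is the stated p.

x^2*y + 2*y^2 - 2*x + y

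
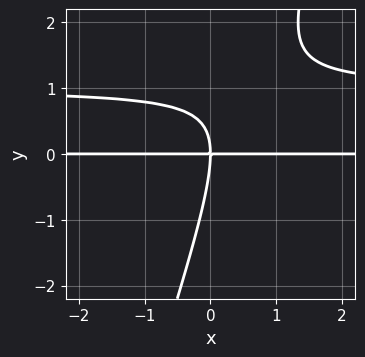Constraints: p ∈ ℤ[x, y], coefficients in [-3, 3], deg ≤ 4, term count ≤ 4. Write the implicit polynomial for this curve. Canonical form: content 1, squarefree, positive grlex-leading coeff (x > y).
(a) Degree: the shape is more complex than any degree-2 curve, so deg p = 3.
(b) From the visible intercepts: it meets the y-axis at y = 0 (among the integer gridlines); the visible x-axis segment lies entirely on the curve.
(c) Assembling these constraints gives the stated polynomial.

3*x*y^2 - y^3 - 3*x*y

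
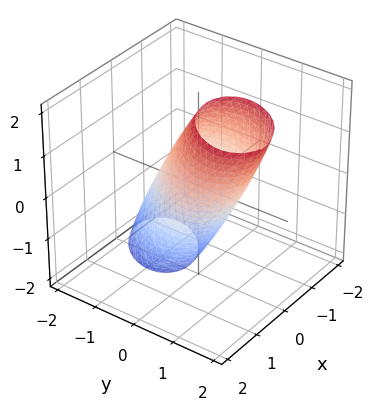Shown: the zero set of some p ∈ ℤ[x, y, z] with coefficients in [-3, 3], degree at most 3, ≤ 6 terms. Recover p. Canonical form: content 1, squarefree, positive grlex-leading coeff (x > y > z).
3*x^2 - 2*x*y + 3*y^2 - 3*y*z + z^2 - 3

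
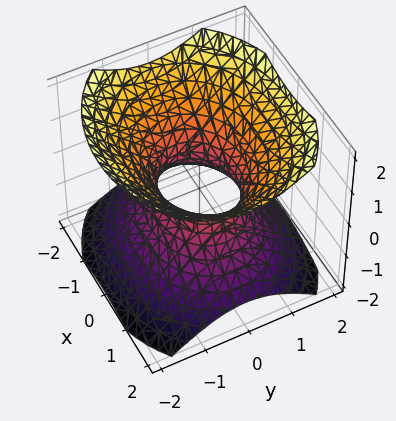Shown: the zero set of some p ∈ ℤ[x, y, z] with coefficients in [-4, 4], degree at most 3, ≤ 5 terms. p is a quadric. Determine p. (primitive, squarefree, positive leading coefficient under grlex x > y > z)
2*x^2 + 3*y^2 - 3*z^2 - 2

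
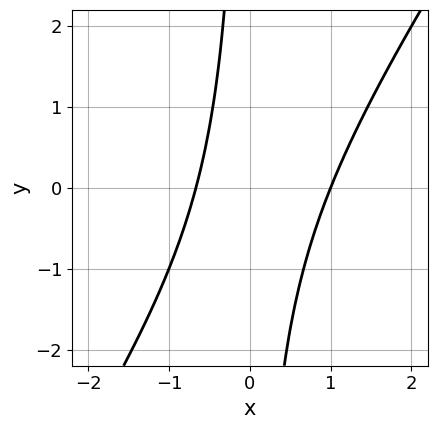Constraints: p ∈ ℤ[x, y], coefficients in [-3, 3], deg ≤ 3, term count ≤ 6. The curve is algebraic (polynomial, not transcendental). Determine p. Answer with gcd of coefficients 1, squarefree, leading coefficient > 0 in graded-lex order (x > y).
3*x^2 - 2*x*y - x - 2

(a) The degree is 2 — the shape is more complex than any degree-1 curve.
(b) Checking where it meets the axes: one x-axis crossing is at x = 1; the curve avoids every integer y-axis point in the box.
(c) Fitting integer coefficients to these (and the overall shape) gives p.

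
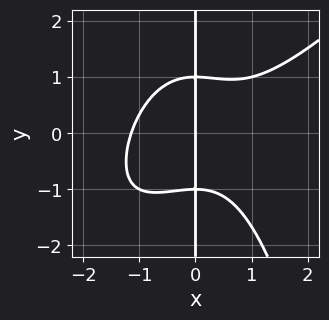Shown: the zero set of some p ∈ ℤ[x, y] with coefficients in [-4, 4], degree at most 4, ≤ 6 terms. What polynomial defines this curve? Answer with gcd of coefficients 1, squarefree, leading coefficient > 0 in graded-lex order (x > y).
(a) The degree is 4 — the shape is more complex than any degree-3 curve.
(b) From the axis intercepts and sections: the visible y-axis segment lies entirely on the curve; it meets the x-axis at x = 0 (among the integer gridlines).
(c) These observations pin down the coefficients.

2*x^4 - 2*x^3*y - 3*x*y^2 + 3*x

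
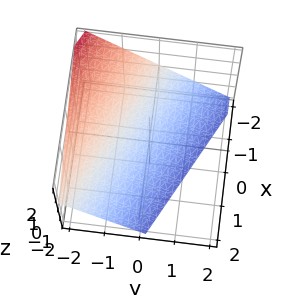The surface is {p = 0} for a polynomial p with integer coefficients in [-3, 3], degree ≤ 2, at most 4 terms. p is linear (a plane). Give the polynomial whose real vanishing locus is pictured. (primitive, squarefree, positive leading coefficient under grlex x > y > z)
1. Degree: the surface is flat (a plane), so deg p = 1.
2. Checking where it meets the axes: it meets the y-axis at y = -1 (among the integer gridlines); it crosses the x-axis at the gridline x = -2.
3. Fitting integer coefficients to these (and the overall shape) gives p. Check: (0, 0, -1) on the z-axis lies on the surface, and p(0, 0, -1) = 0. ✓

x + 2*y + 2*z + 2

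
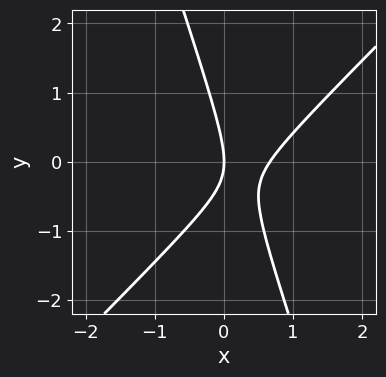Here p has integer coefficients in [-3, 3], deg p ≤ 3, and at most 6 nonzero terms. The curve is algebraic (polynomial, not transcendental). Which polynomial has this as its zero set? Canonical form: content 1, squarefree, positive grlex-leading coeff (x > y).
First, deg p = 2.
Then, reading off the gridlines: one x-axis crossing is at x = 0; one y-axis crossing is at y = 0.
Finally, fitting integer coefficients to these (and the overall shape) gives p.

3*x^2 - 2*x*y - y^2 - 2*x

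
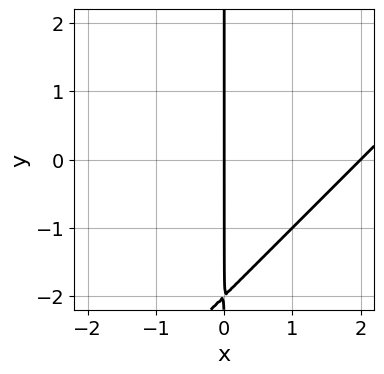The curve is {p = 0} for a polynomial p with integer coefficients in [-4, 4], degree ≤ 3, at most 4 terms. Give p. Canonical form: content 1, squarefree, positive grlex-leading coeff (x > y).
Degree: a generic line meets the curve in up to 2 points, so deg p = 2.
Against the integer gridlines: every point of the y-axis in the box is on the curve; among the integer gridlines, it crosses the x-axis at x ∈ {0, 2}.
The integer polynomial consistent with all of this is the stated p.

x^2 - x*y - 2*x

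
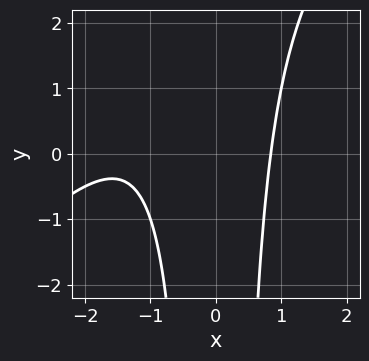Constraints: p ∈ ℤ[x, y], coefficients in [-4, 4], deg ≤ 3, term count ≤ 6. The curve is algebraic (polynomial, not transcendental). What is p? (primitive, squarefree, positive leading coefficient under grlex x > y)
deg p = 3.
Reading off the gridlines: it misses every integer gridline on the y-axis.
Matching integer coefficients to the picture gives p.

x^3 - x^2*y + 2*x^2 - 2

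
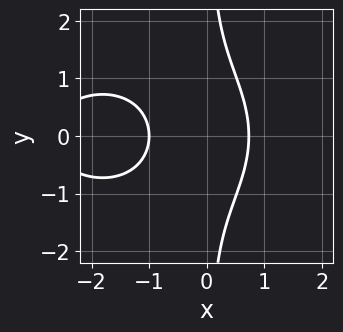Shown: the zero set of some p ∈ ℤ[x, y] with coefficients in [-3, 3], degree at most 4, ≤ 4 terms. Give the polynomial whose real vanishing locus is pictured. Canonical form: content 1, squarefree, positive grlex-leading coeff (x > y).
1. The degree is 3 — the shape is more complex than any degree-2 curve.
2. Symmetries: mirror symmetry y ↦ −y ⇒ only even powers of y.
3. Checking where it meets the axes: it misses every integer gridline on the y-axis; it meets the x-axis at x = -1 (among the integer gridlines).
4. Matching integer coefficients to the picture gives p.

x^3 + 2*x*y^2 + 3*x^2 - 2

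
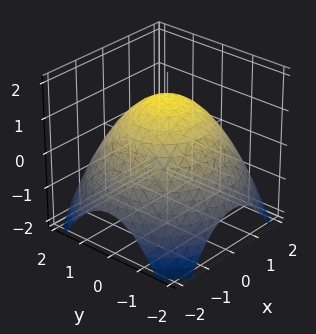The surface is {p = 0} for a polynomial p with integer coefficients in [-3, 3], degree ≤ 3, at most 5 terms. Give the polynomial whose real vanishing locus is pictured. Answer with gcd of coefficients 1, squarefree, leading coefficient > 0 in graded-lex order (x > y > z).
x^2 + y^2 + 2*z - 3

(a) The degree is 2 — no degree-1 surface has this shape.
(b) Symmetries: the z-axis is an axis of rotation, so x and y enter only as x² + y².
(c) Against the integer gridlines: a circular section at z = 0 has radius between 1 and 2.
(d) These observations pin down the coefficients.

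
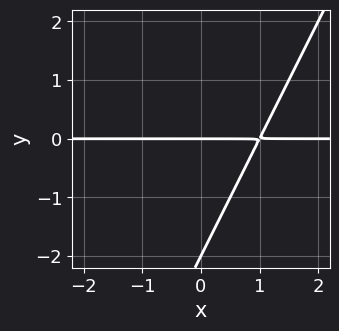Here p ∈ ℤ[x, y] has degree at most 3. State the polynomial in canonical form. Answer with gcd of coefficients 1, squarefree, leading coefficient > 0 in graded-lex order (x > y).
2*x*y - y^2 - 2*y

Degree: the shape is more complex than any degree-1 curve, so deg p = 2.
From the visible intercepts: the y-axis gridline crossings are at y ∈ {-2, 0}; the visible x-axis segment lies entirely on the curve.
Together with the visible shape, these determine p as stated.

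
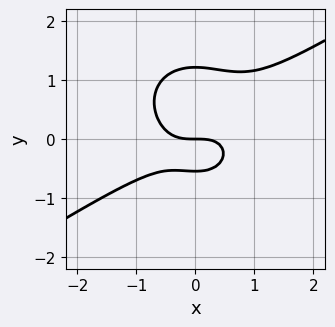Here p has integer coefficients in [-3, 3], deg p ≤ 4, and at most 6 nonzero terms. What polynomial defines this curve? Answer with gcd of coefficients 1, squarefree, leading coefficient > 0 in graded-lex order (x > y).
2*x^3 - 2*x^2*y - 3*y^3 + 2*y^2 + 2*y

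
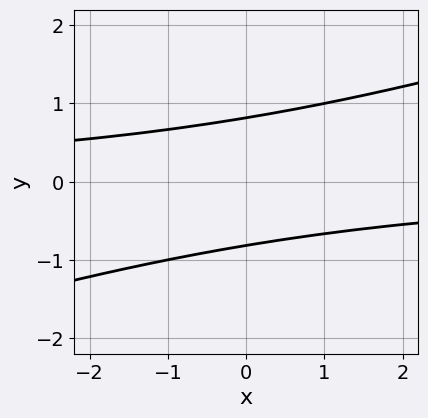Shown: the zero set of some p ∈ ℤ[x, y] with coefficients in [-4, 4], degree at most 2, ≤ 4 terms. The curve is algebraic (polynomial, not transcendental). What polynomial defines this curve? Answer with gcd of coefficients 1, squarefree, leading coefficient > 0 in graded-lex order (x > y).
The degree is 2 — no degree-1 curve has this shape.
Reading off the gridlines: the curve avoids every integer x-axis point in the box.
Assembling these constraints gives the stated polynomial.

x*y - 3*y^2 + 2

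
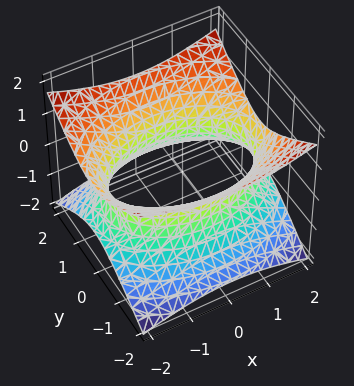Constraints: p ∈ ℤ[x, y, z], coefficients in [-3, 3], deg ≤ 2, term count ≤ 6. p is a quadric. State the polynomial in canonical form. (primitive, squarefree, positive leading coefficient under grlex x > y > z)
First, deg p = 2.
Next, symmetries: the z ↦ −z reflection is a symmetry, so z appears only in even powers; it's symmetric under x → −x, forcing even powers of x; mirror symmetry y ↦ −y ⇒ only even powers of y.
Next, from the visible intercepts: the surface avoids every integer z-axis point in the box.
Finally, the integer polynomial consistent with all of this is the stated p.

x^2 + 2*y^2 - 3*z^2 - 3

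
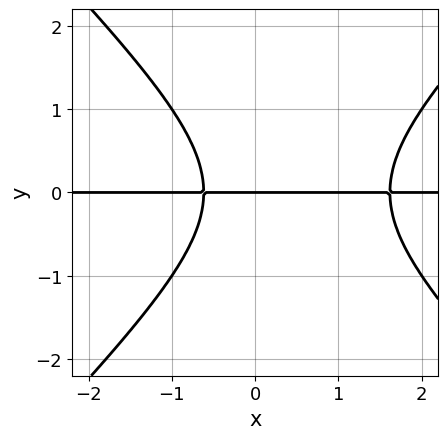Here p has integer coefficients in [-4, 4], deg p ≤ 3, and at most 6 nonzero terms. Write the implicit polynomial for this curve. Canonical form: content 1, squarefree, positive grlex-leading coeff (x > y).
x^2*y - y^3 - x*y - y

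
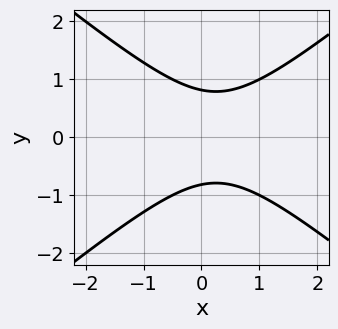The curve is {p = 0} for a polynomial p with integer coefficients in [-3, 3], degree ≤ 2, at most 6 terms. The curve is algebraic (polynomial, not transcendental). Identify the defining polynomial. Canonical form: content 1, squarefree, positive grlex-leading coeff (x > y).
deg p = 2. The shape is more complex than any degree-1 curve.
Symmetries: the y ↦ −y reflection is a symmetry, so y appears only in even powers.
Against the integer gridlines: no x-intercept at any integer in the box.
The integer polynomial consistent with all of this is the stated p.

2*x^2 - 3*y^2 - x + 2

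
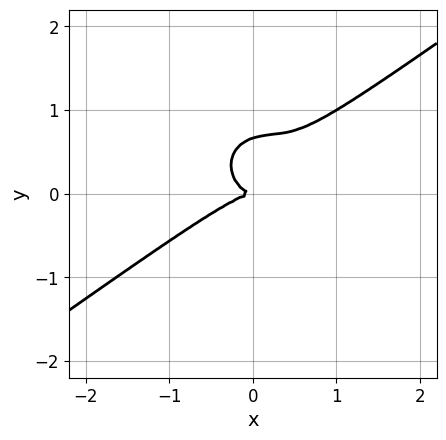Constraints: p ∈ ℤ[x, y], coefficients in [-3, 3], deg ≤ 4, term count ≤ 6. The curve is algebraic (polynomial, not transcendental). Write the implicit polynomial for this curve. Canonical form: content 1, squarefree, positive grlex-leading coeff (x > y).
2*x^3 - 2*x^2*y + x*y^2 - 3*y^3 + 2*y^2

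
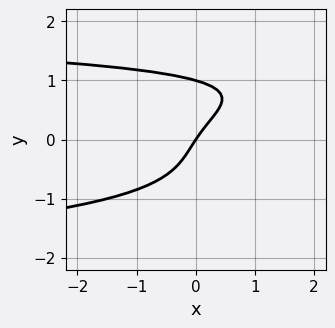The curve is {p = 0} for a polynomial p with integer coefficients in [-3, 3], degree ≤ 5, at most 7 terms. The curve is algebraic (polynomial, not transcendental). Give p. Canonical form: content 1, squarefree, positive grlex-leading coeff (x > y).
Degree: a generic line meets the curve in up to 4 points, so deg p = 4.
From the visible intercepts: the y-axis gridline crossings are at y ∈ {0, 1}; it crosses the x-axis at the gridline x = 0.
Together with the visible shape, these determine p as stated.

3*y^4 - y^3 - x*y + 3*x - 2*y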